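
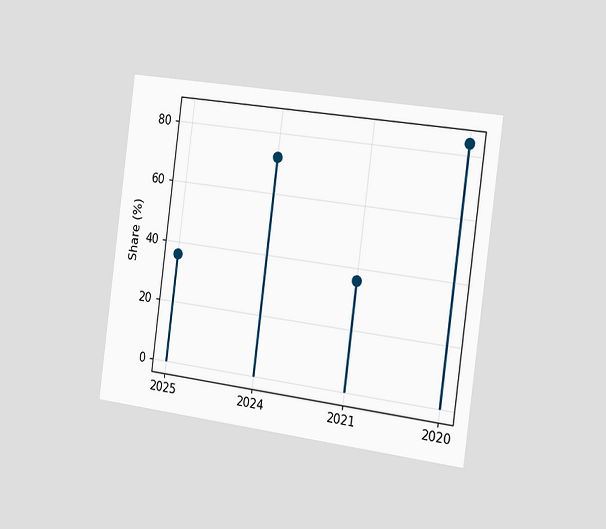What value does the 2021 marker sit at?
The chart is tilted about 7° clockwise and viewed slightly from the right. The 2021 marker sits at 36%.

36%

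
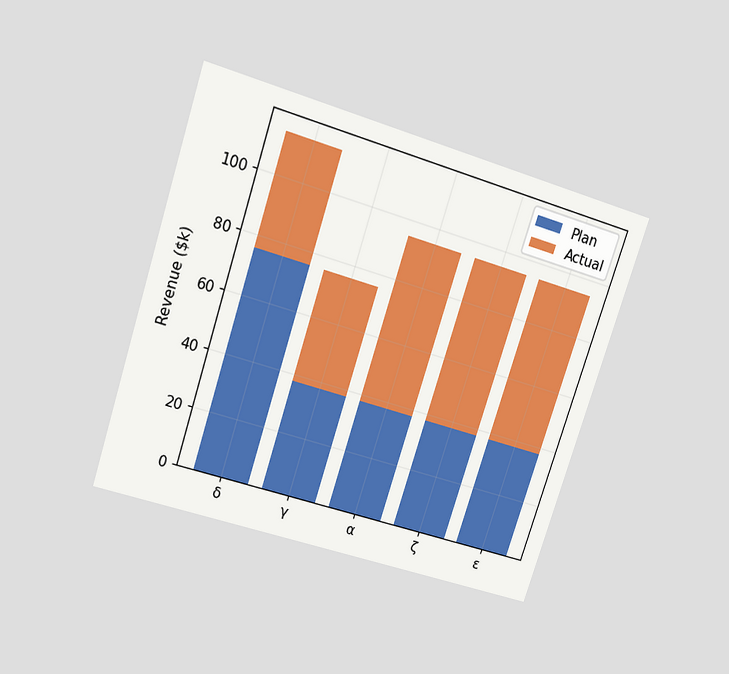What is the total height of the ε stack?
$95k

The chart is tilted about 18° clockwise and viewed slightly from above. The ε stack's top reaches $95k on the y-axis.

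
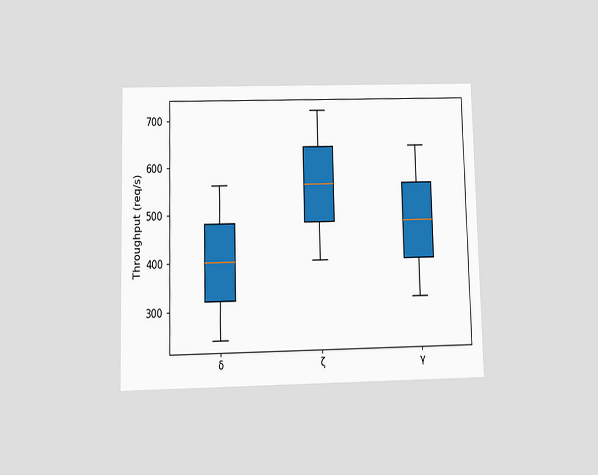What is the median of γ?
The chart is viewed at a slight angle. The median line in the γ box sits at 480req/s.

480req/s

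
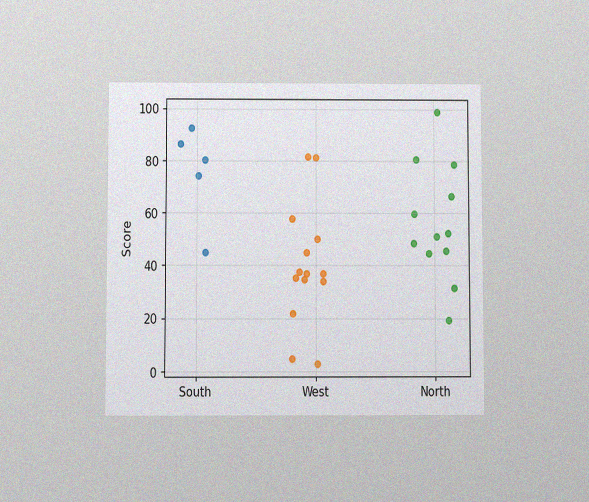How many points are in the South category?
5

The chart is viewed slightly from below, with some photo noise. Counting the markers in the South column gives 5.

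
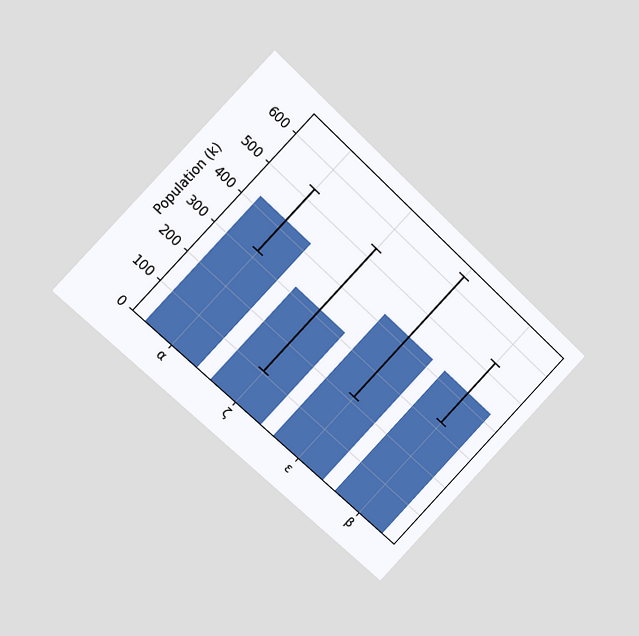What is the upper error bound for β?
The chart is tilted about 43° clockwise and viewed at a slight angle. The β bar's upper whisker reaches 530k.

530k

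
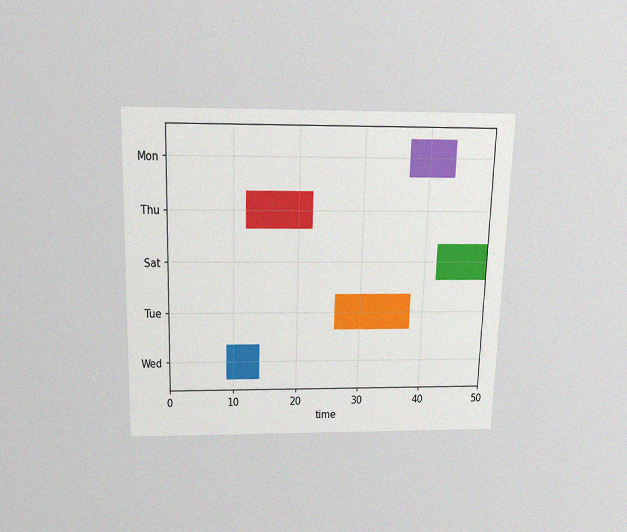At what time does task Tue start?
The chart is viewed slightly from above, with some photo noise. The Tue bar begins at t=26.

26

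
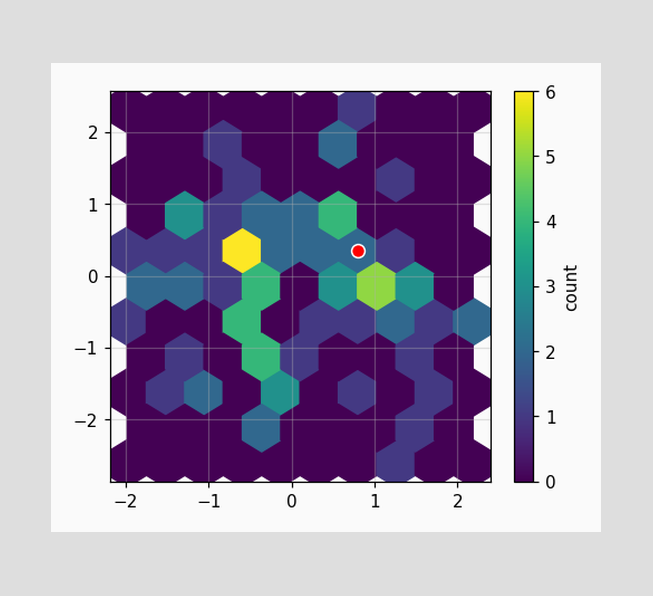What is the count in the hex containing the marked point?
2

The marked hex reads 2 on the colorbar.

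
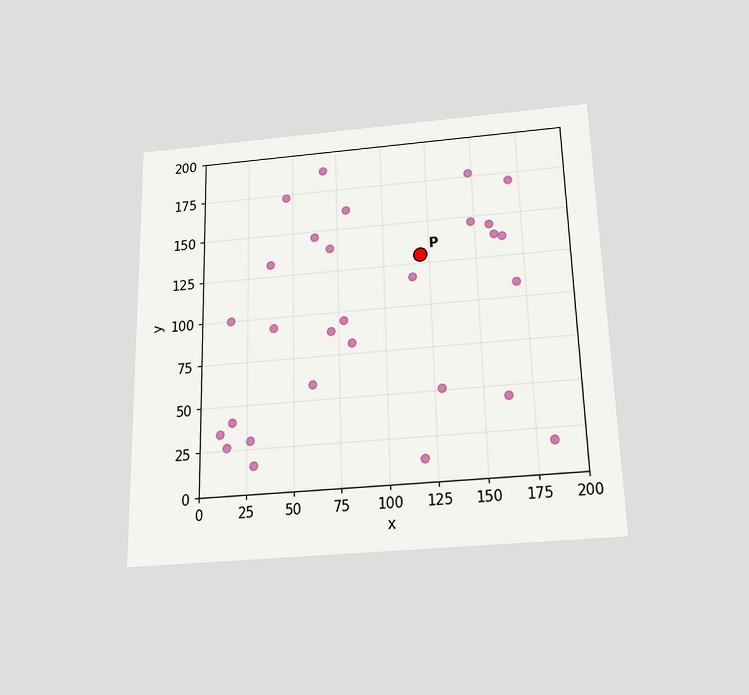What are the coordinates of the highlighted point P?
(120, 130)

The chart is viewed slightly from below. Following the gridlines from P to each axis, P sits at (120, 130).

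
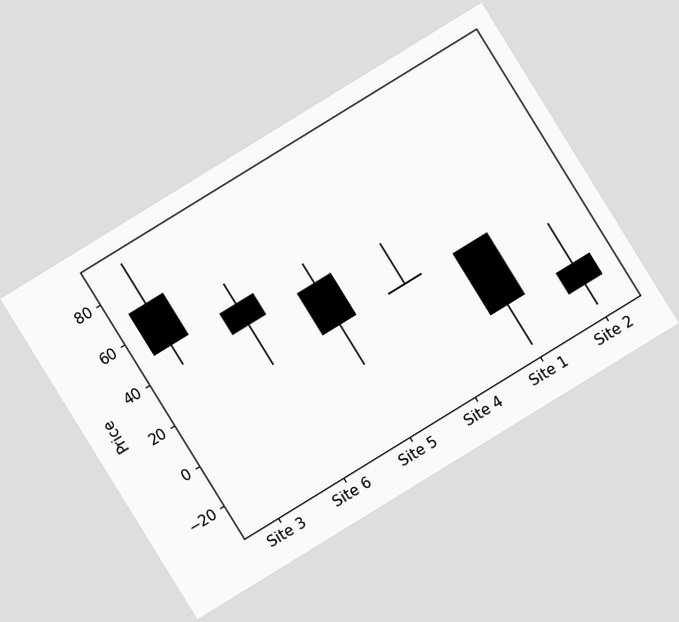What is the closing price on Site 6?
40

The chart is tilted about 32° counter-clockwise. The Site 6 candle closes at 40.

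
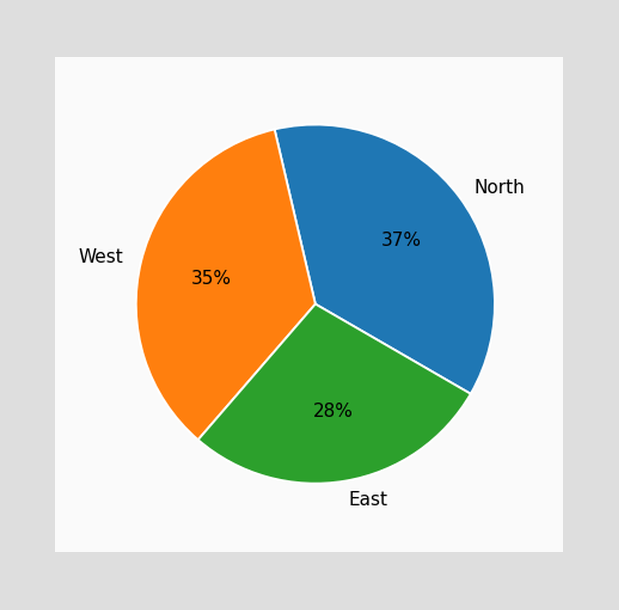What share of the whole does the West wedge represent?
35%

The West slice takes up 35% of the pie.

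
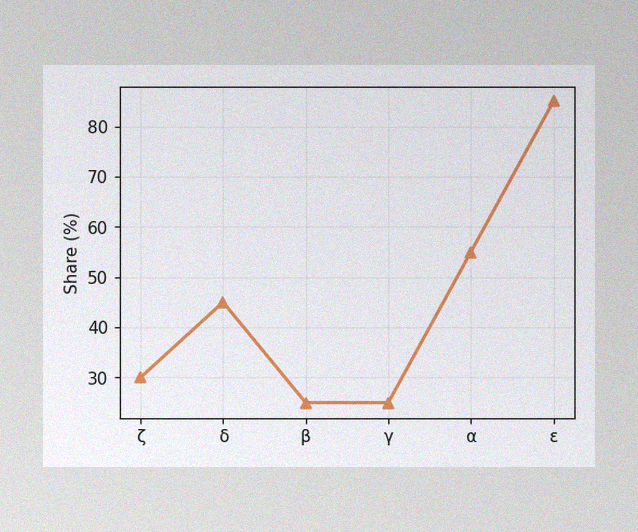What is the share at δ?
The image has some photo noise and uneven lighting. At δ, the line is at 45%.

45%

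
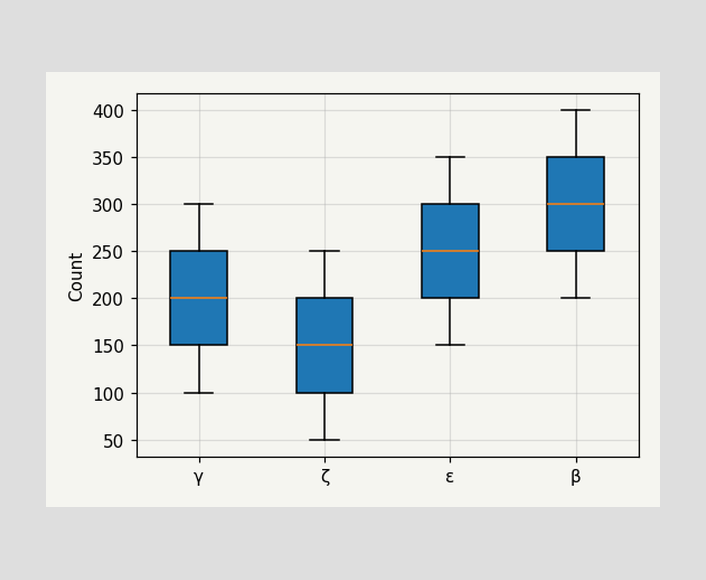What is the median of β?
The median line in the β box sits at 300.

300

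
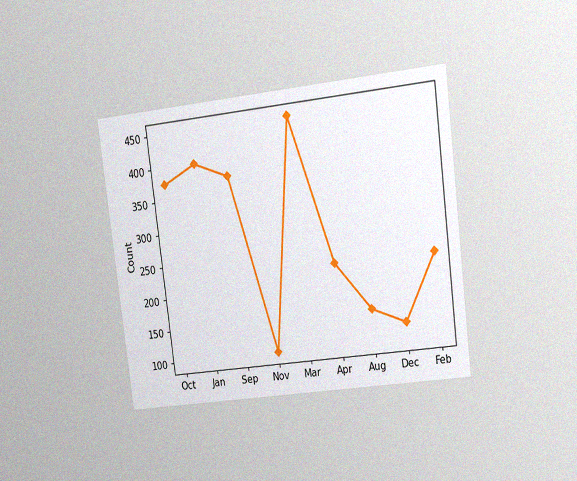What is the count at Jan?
400

The chart is tilted about 7° counter-clockwise and viewed at a slight angle, with some photo noise. At Jan, the line is at 400.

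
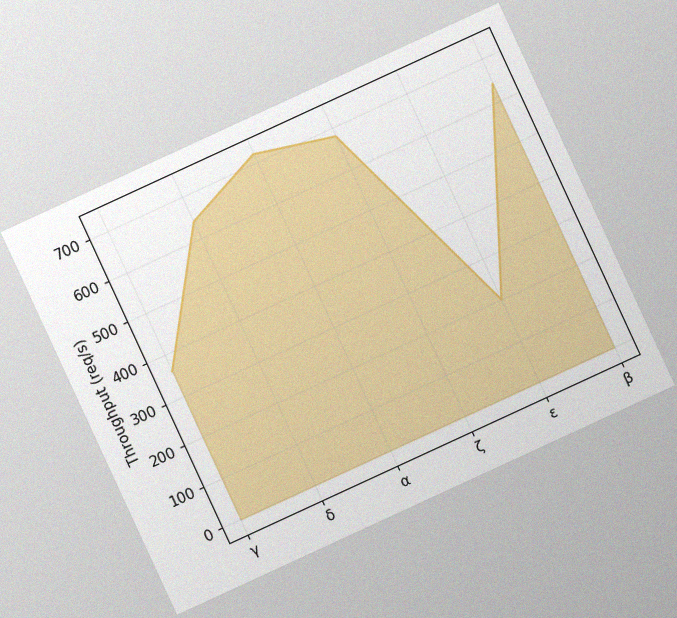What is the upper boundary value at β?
640req/s

The chart is tilted about 25° counter-clockwise, with some photo noise. At β the upper boundary is at 640req/s.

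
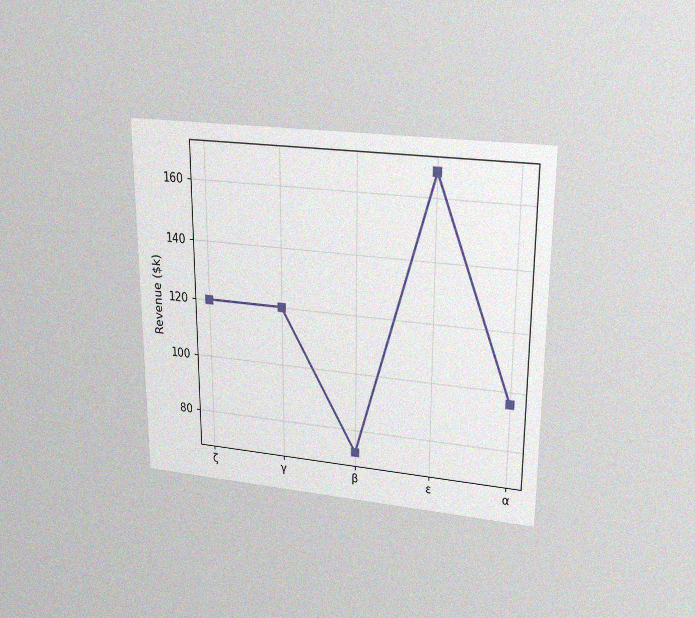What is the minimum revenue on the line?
The chart is viewed slightly from above, with some photo noise. The lowest point is at β, and reading across to the y-axis gives $72k.

$72k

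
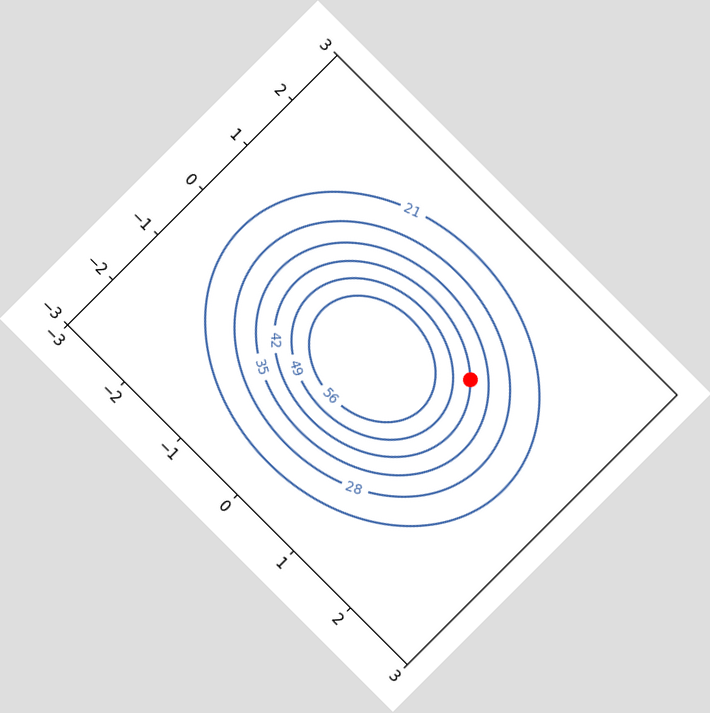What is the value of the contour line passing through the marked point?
The chart is tilted about 45° clockwise. The marked point sits on the contour labelled 42.

42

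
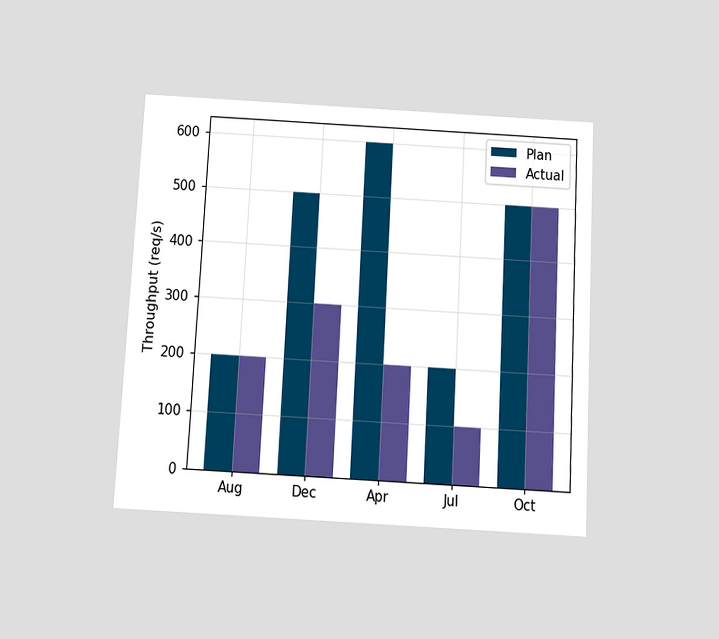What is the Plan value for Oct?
The chart is tilted about 3° clockwise and viewed slightly from below. The Plan bar at Oct reaches 500req/s on the y-axis.

500req/s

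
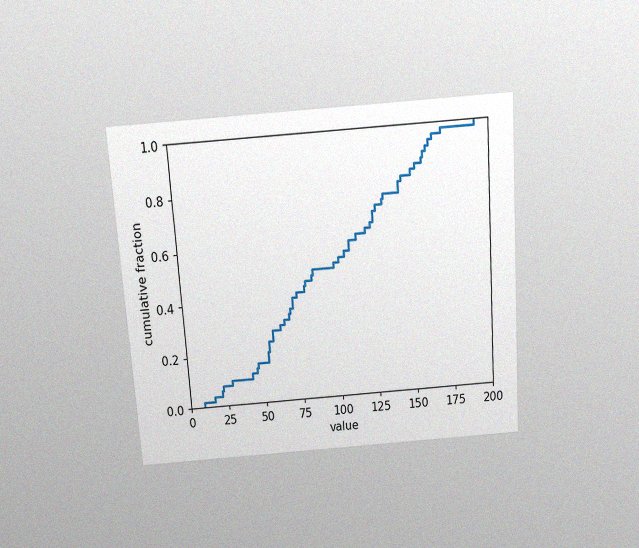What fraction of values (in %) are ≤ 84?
48%

The chart is tilted about 4° counter-clockwise and viewed slightly from above, with some photo noise. At x=84 the ECDF step is at 48%.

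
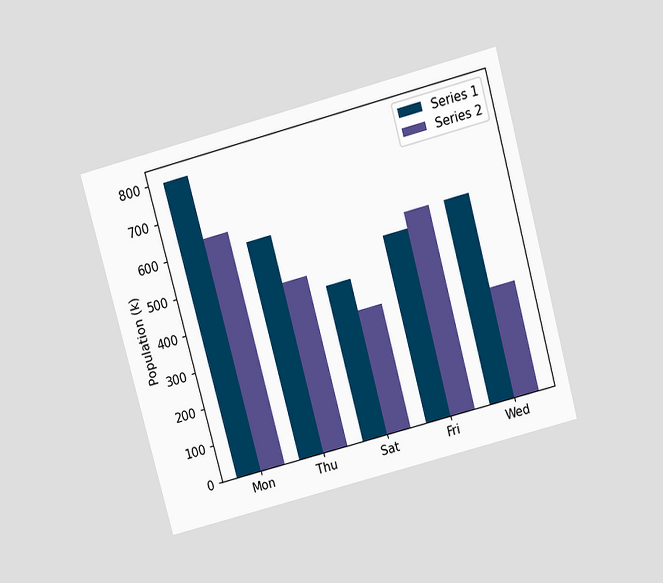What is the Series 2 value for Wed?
The chart is tilted about 15° counter-clockwise and viewed slightly from above. The Series 2 bar at Wed reaches 294k on the y-axis.

294k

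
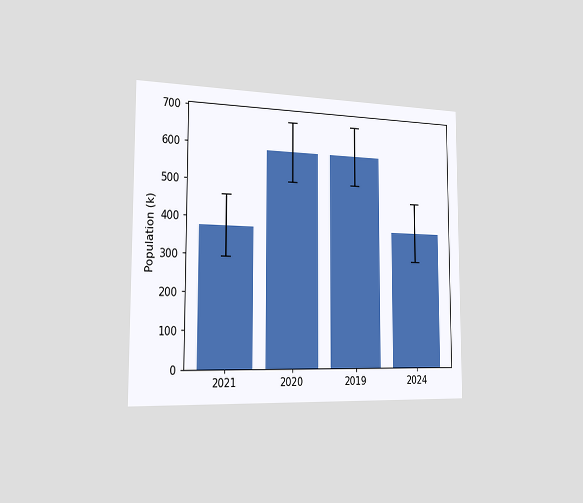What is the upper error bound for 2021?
462k

The chart is viewed slightly from the left. The 2021 bar's upper whisker reaches 462k.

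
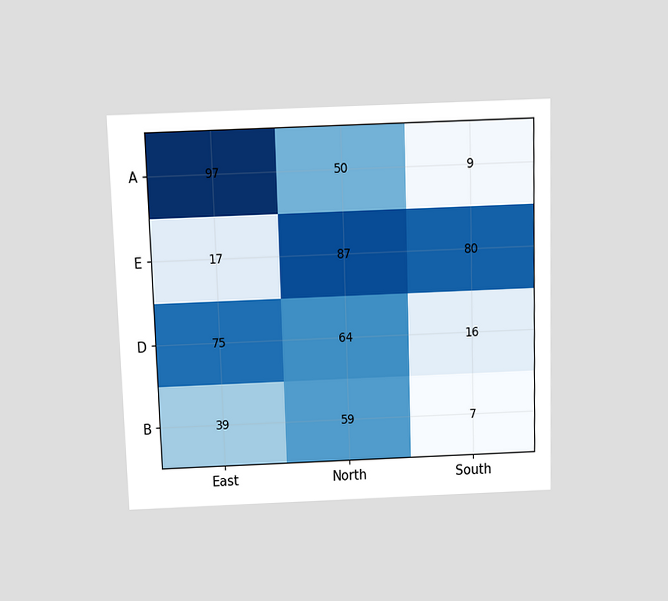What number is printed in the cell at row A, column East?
The chart is viewed slightly from above. The (A, East) cell reads 97.

97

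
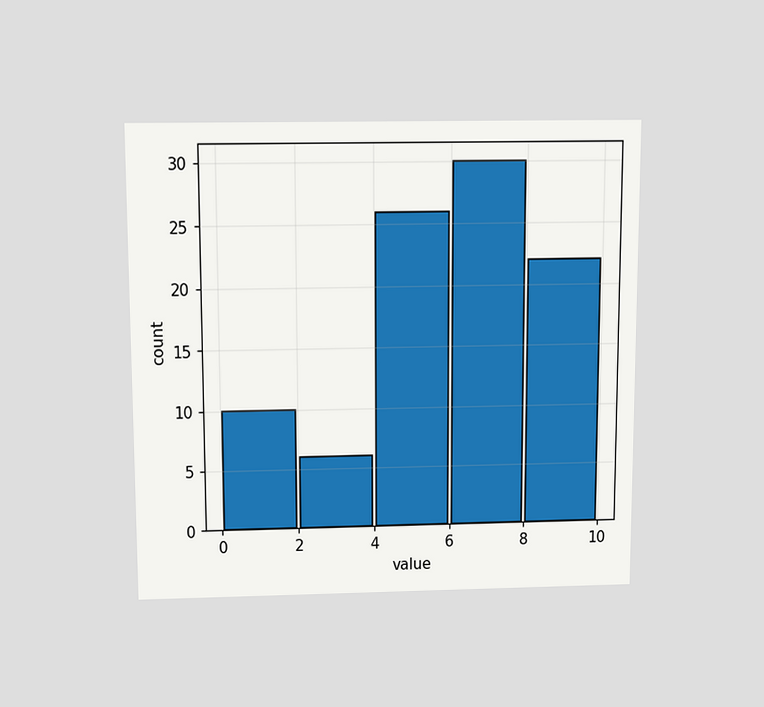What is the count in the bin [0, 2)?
10

The chart is viewed slightly from above. The [0, 2) bin has height 10.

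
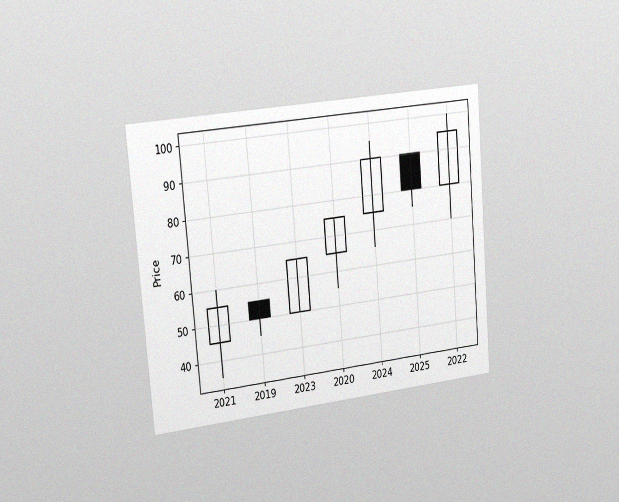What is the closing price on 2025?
80

The chart is tilted about 5° counter-clockwise and viewed slightly from the left, with some photo noise. The 2025 candle closes at 80.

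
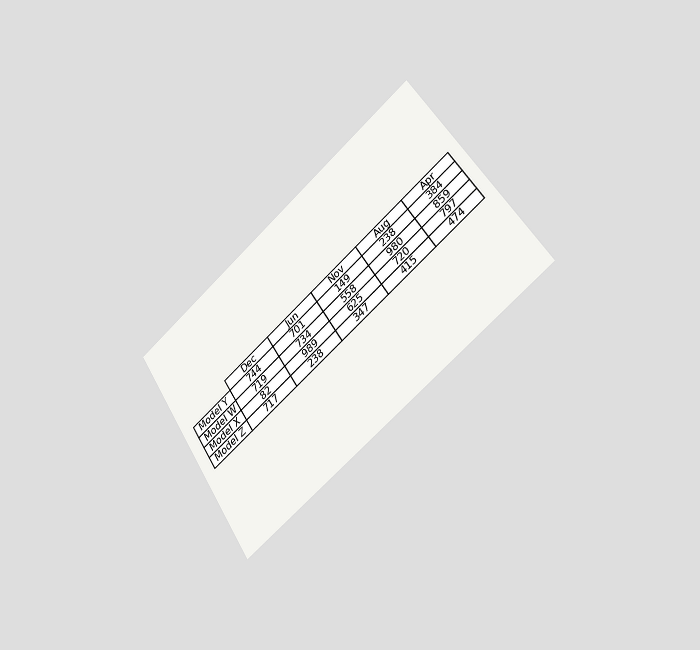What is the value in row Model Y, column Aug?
238

The chart is tilted about 35° counter-clockwise and viewed slightly from the right. The (Model Y, Aug) cell reads 238.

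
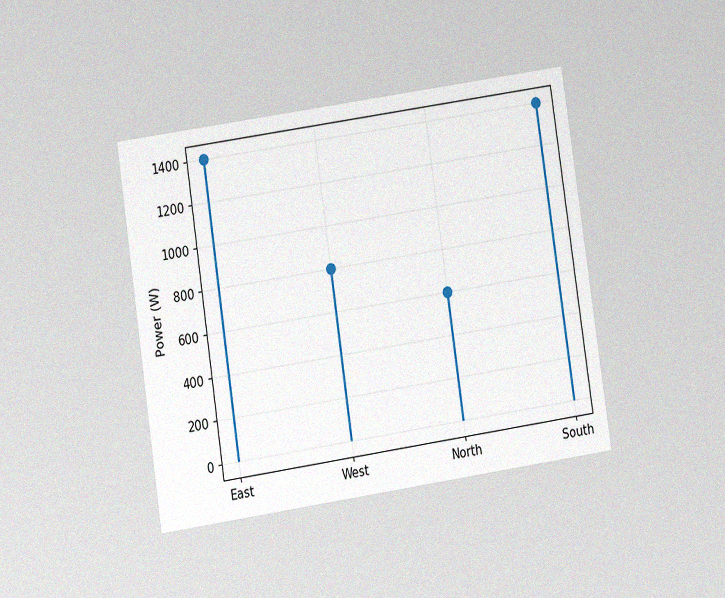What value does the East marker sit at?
The chart is tilted about 8° counter-clockwise and viewed at a slight angle, with some photo noise. The East marker sits at 1400W.

1400W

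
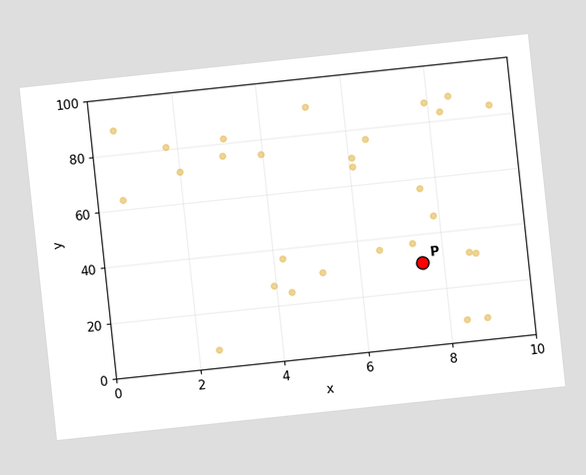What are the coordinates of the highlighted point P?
(7.5, 30)

The chart is tilted about 6° counter-clockwise. Following the gridlines from P to each axis, P sits at (7.5, 30).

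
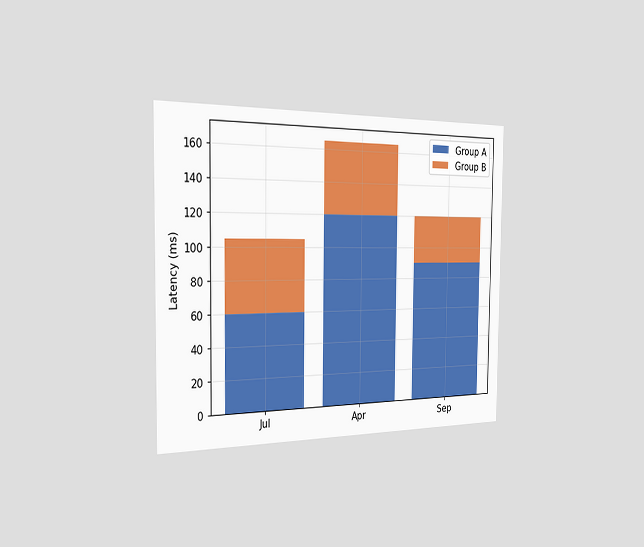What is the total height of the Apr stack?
165ms

The chart is viewed slightly from the left. The Apr stack's top reaches 165ms on the y-axis.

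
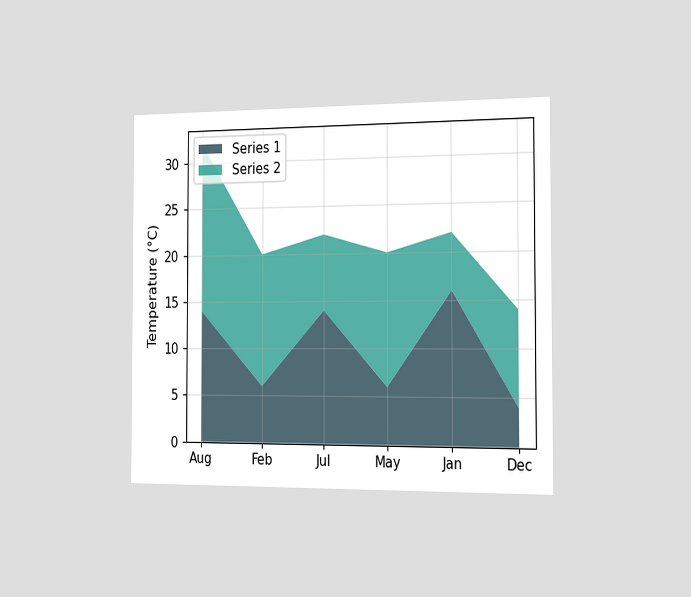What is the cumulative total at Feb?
20°C

The chart is viewed slightly from the right. The stacked total at Feb reaches 20°C.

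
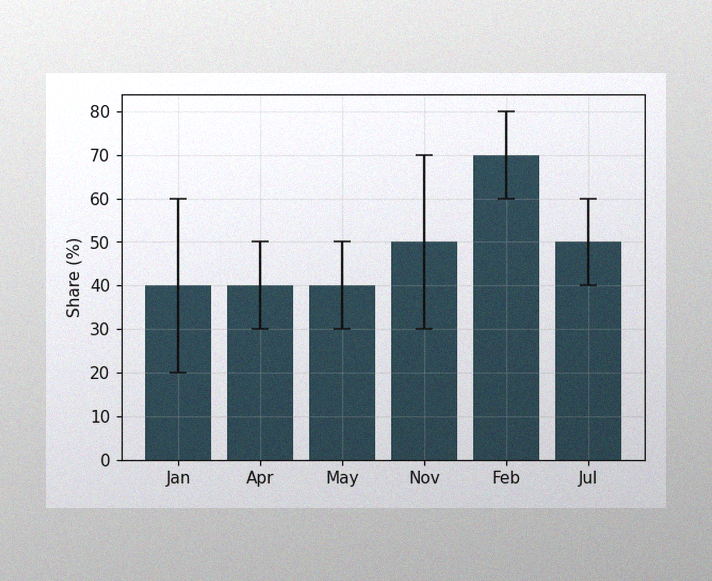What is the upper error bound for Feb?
The image has some photo noise and uneven lighting. The Feb bar's upper whisker reaches 80%.

80%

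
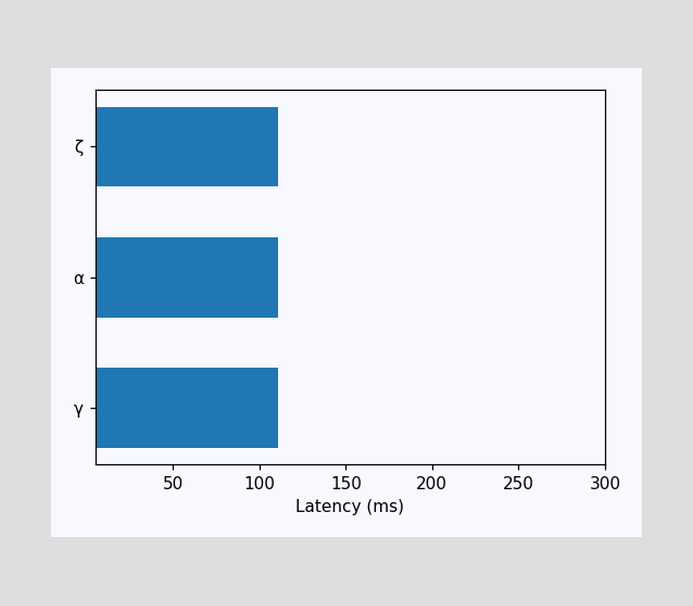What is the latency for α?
111ms

Reading along the chart's x-axis, the α bar reaches 111ms.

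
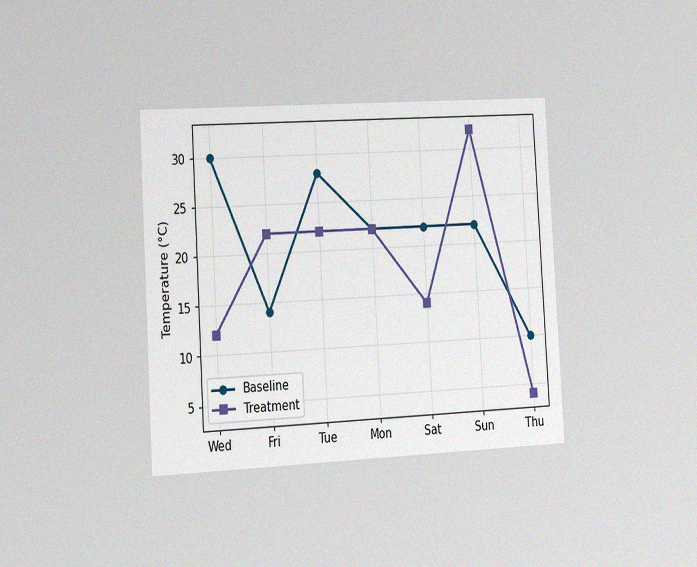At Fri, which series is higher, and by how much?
Treatment, by 8°C

The chart is tilted about 3° counter-clockwise and viewed slightly from the left, with some photo noise. At Fri, Treatment sits above the other line by 8°C.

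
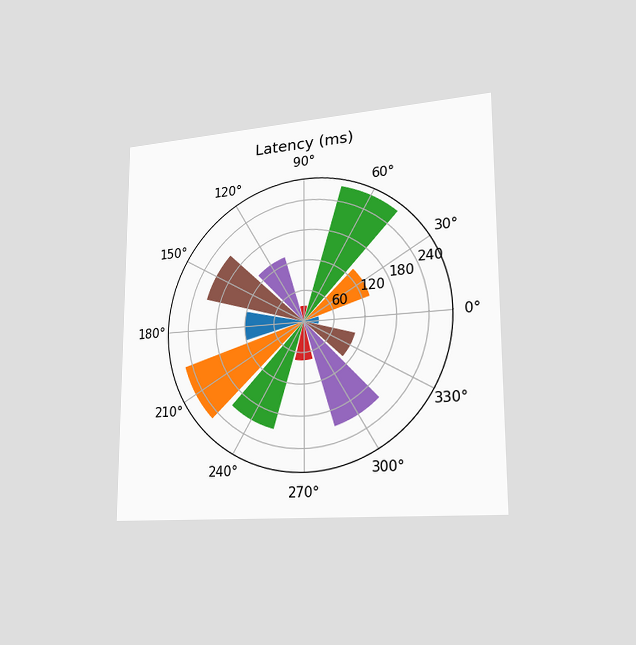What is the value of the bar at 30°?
The chart is viewed slightly from the right. The bar at 30° reaches 135ms on the radial axis.

135ms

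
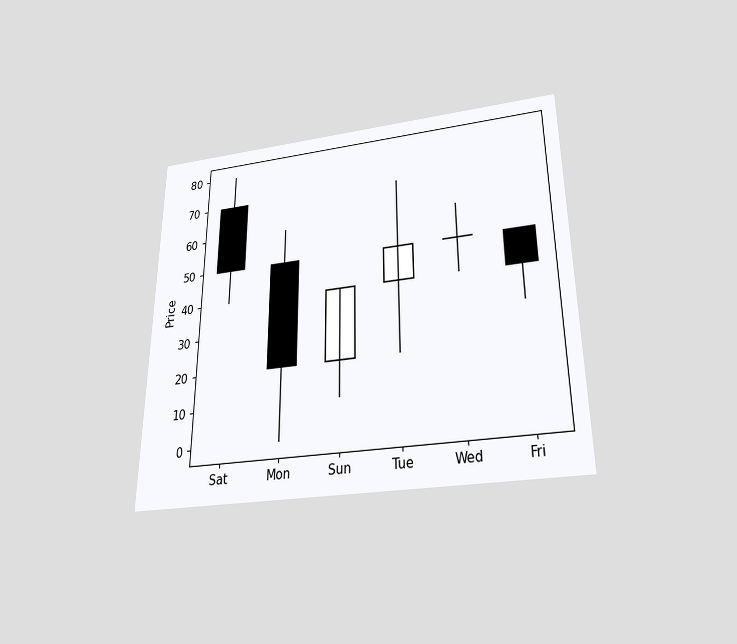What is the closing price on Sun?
40

The chart is viewed slightly from below. The Sun candle closes at 40.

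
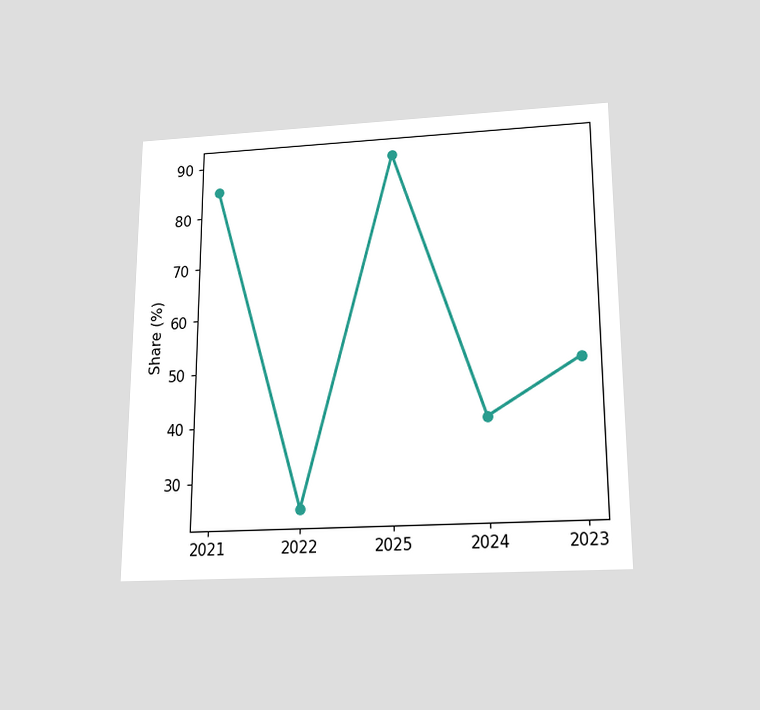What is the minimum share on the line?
The chart is viewed slightly from below. The lowest point is at 2022, and reading across to the y-axis gives 25%.

25%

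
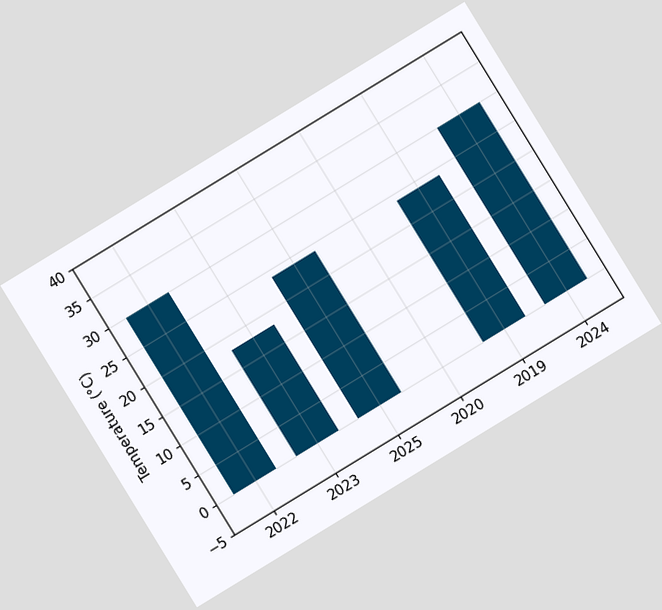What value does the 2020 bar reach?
0°C

The chart is tilted about 31° counter-clockwise. Reading along the chart's y-axis, the 2020 bar reaches 0°C.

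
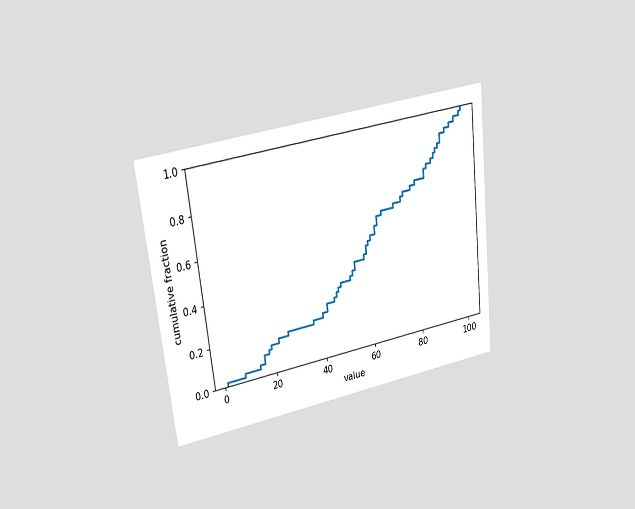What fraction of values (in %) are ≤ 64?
The chart is tilted about 7° counter-clockwise and viewed at a slight angle. At x=64 the ECDF step is at 60%.

60%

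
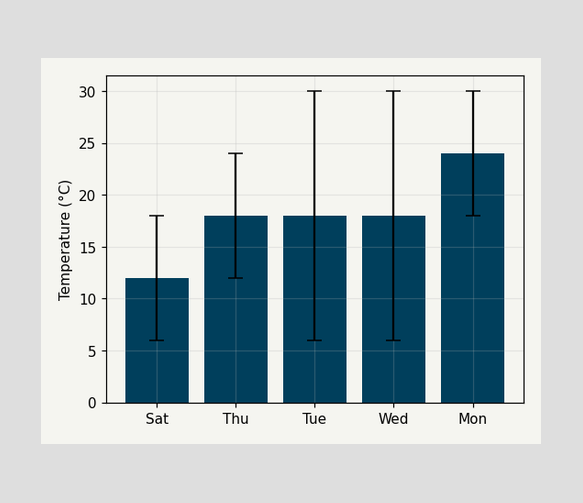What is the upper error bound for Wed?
The Wed bar's upper whisker reaches 30°C.

30°C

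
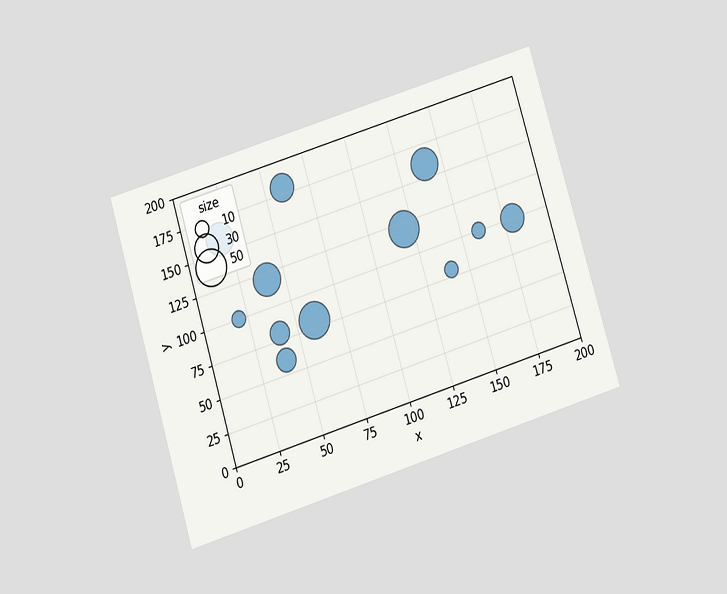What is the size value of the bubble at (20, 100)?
The chart is tilted about 17° counter-clockwise and viewed at a slight angle. Matching the bubble at (20, 100) against the size legend gives 10.

10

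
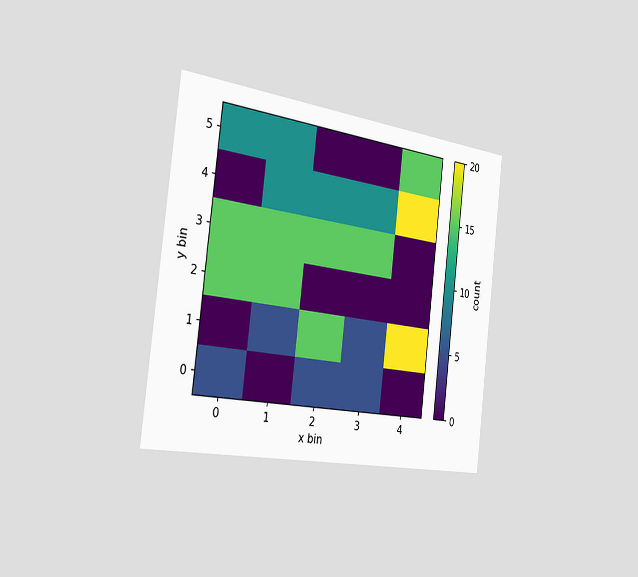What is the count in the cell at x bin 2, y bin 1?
15

The chart is tilted about 7° clockwise and viewed slightly from the left. Matching the cell (2, 1) against the colorbar gives 15.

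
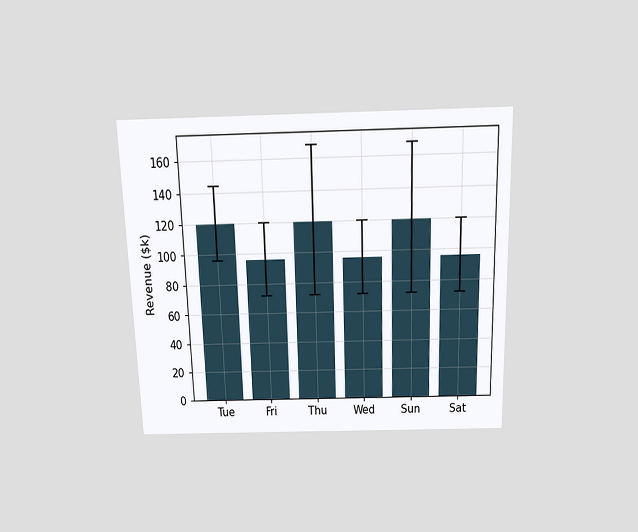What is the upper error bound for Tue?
The chart is viewed slightly from above. The Tue bar's upper whisker reaches $144k.

$144k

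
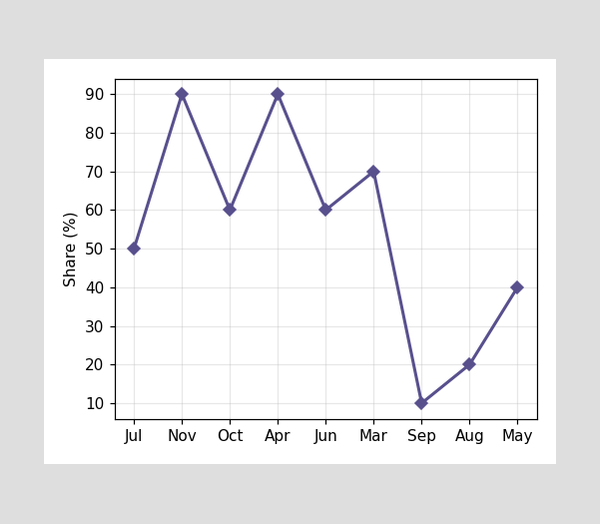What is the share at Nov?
At Nov, the line is at 90%.

90%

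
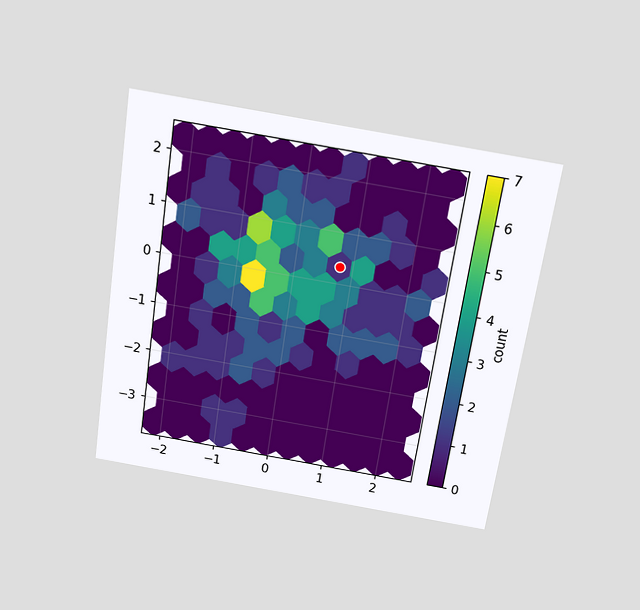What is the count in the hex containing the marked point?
The chart is tilted about 8° clockwise and viewed slightly from above. The marked hex reads 1 on the colorbar.

1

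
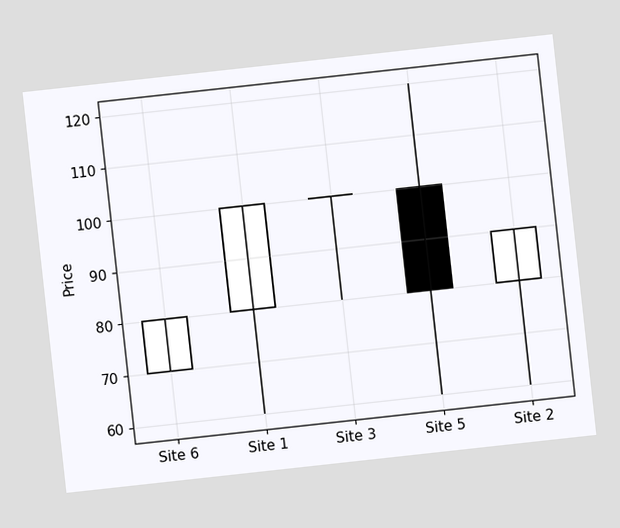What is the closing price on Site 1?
100

The chart is tilted about 6° counter-clockwise. The Site 1 candle closes at 100.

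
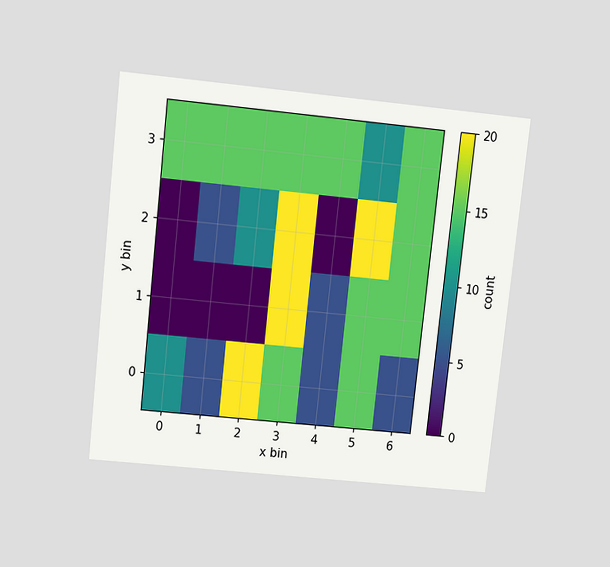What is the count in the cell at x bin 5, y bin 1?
15

The chart is tilted about 6° clockwise and viewed slightly from above. Matching the cell (5, 1) against the colorbar gives 15.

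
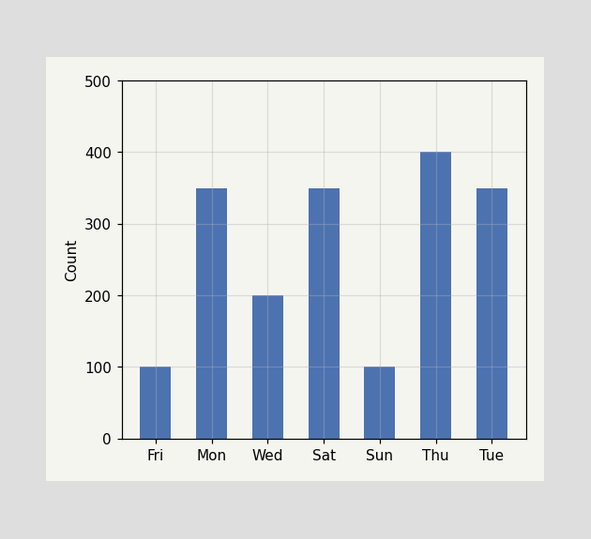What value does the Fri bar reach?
100

Reading along the chart's y-axis, the Fri bar reaches 100.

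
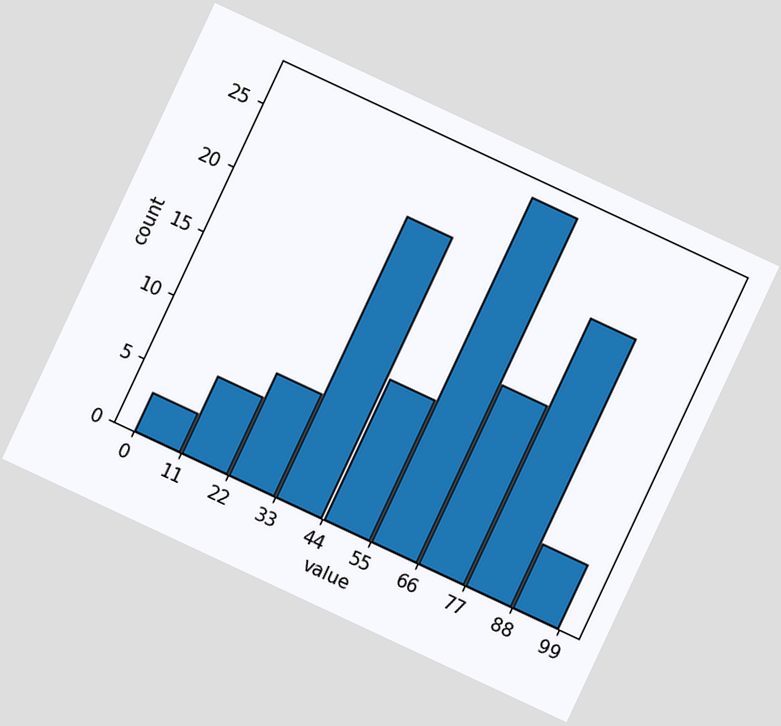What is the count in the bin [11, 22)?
The chart is tilted about 25° clockwise. The [11, 22) bin has height 6.

6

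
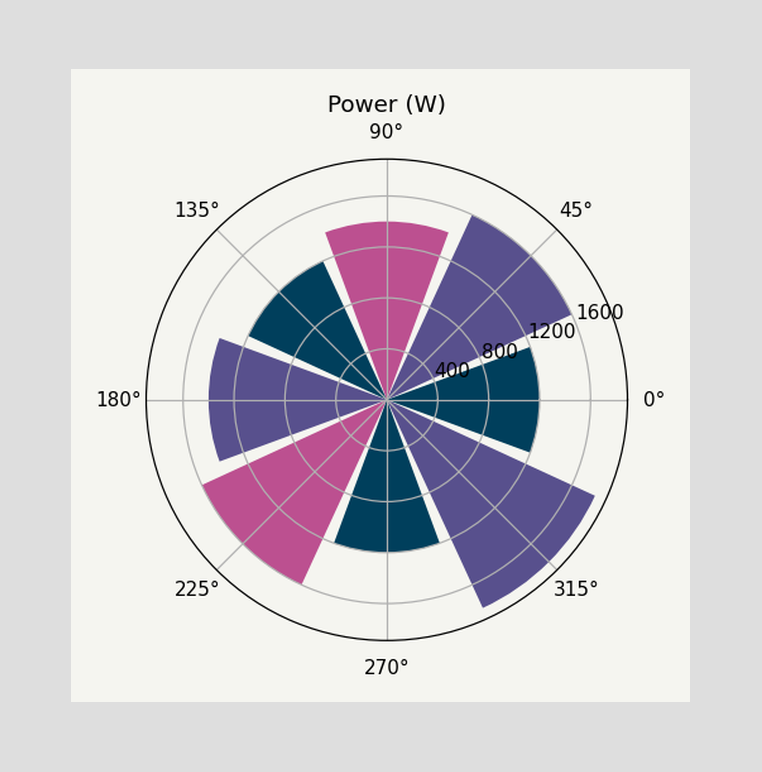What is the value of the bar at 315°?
The bar at 315° reaches 1800W on the radial axis.

1800W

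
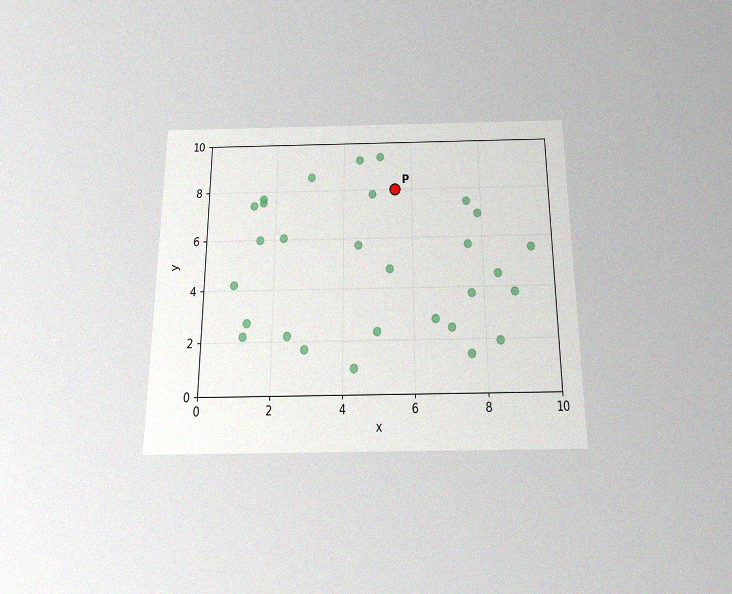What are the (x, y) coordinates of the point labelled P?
The chart is viewed slightly from below, with some photo noise. Following the gridlines from P to each axis, P sits at (5.5, 8).

(5.5, 8)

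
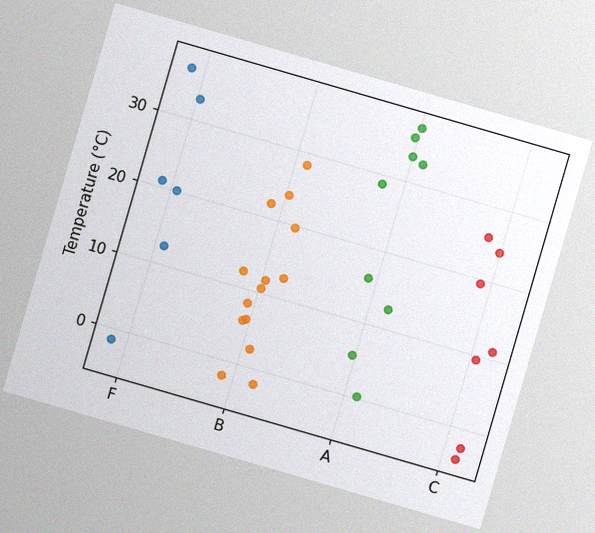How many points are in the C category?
The chart is tilted about 16° clockwise, with some photo noise. Counting the markers in the C column gives 7.

7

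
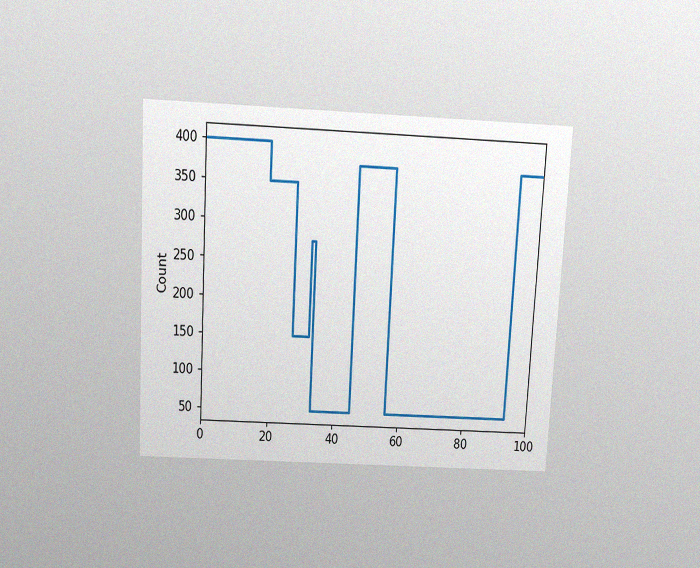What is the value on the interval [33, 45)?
The chart is tilted about 3° clockwise and viewed slightly from above, with some photo noise. On [33, 45) the step sits at 50.

50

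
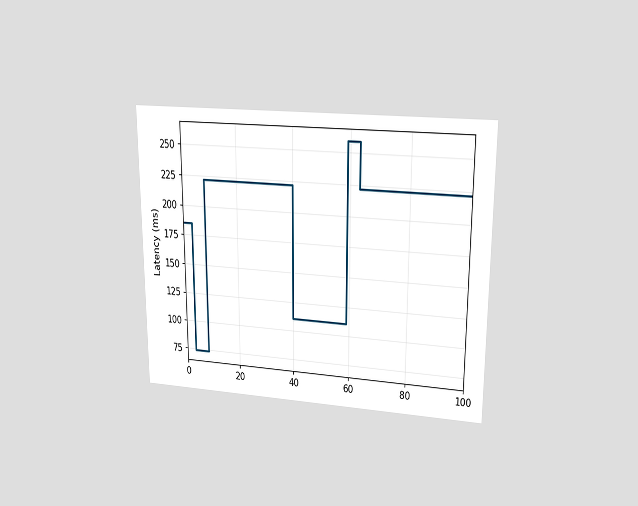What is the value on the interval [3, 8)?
74ms

The chart is viewed at a slight angle. On [3, 8) the step sits at 74ms.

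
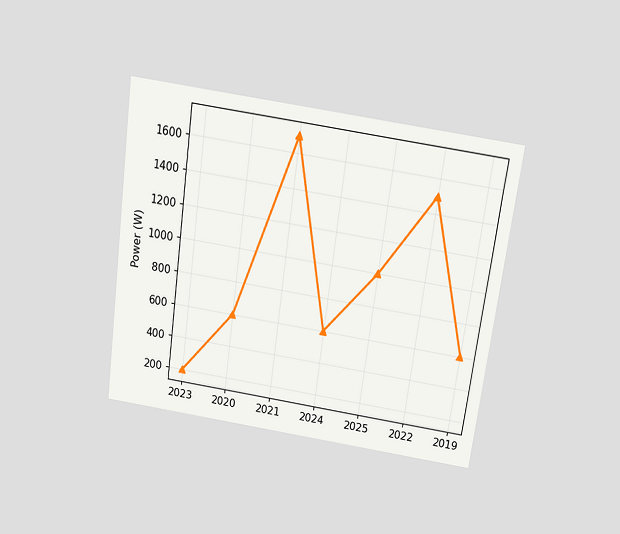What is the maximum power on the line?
The chart is tilted about 8° clockwise and viewed slightly from above. The highest point is at 2021, and reading across to the y-axis gives 1700W.

1700W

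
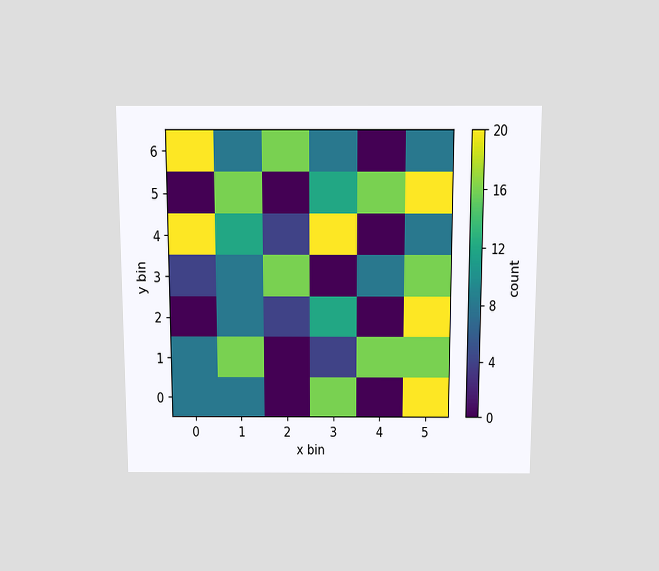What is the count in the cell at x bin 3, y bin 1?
4

The chart is viewed slightly from above. Matching the cell (3, 1) against the colorbar gives 4.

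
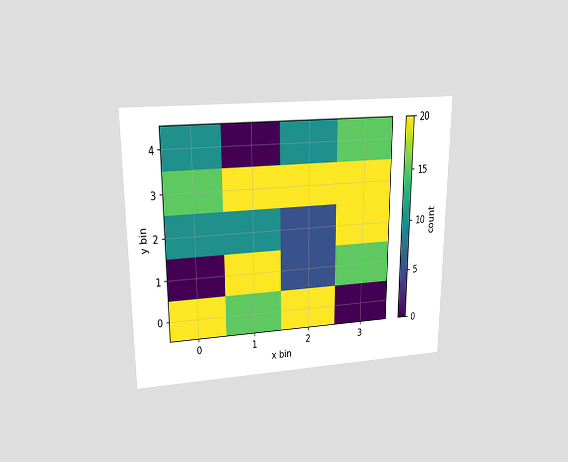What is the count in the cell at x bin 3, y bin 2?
20

The chart is viewed slightly from above. Matching the cell (3, 2) against the colorbar gives 20.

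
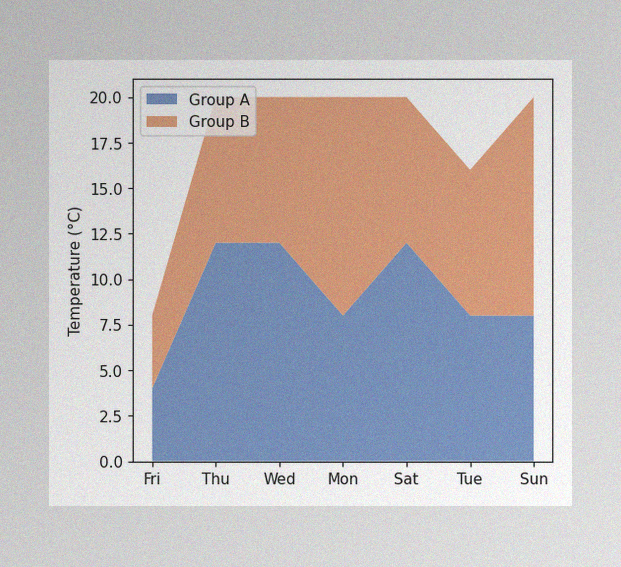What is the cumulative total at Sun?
20°C

The image has some photo noise and uneven lighting. The stacked total at Sun reaches 20°C.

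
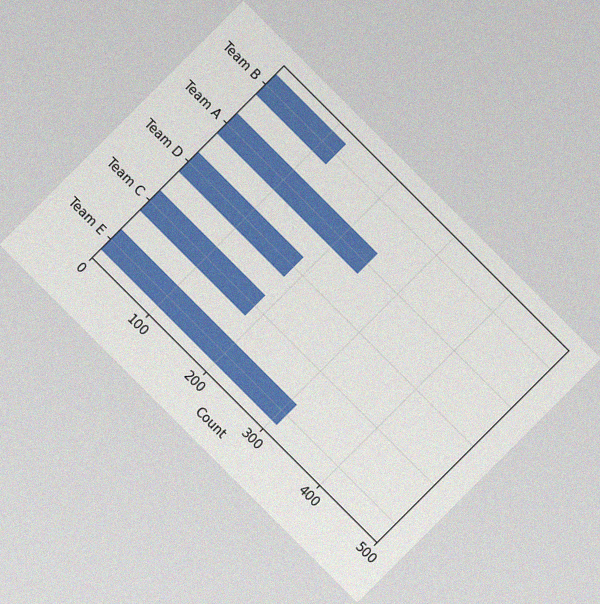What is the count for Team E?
310

The chart is tilted about 45° clockwise, with some photo noise. Reading along the chart's x-axis, the Team E bar reaches 310.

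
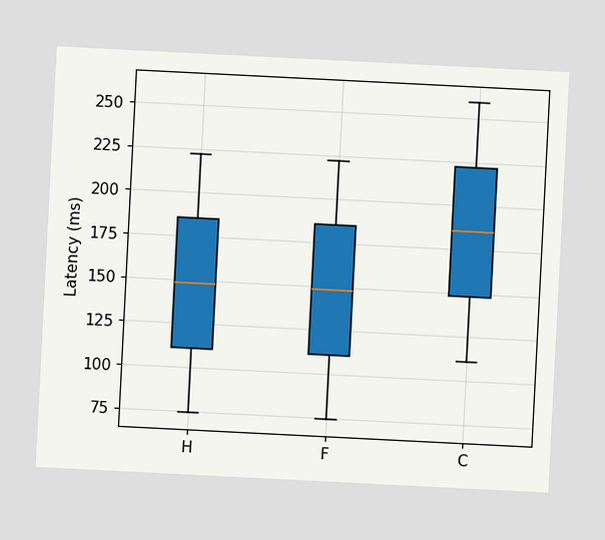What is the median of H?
148ms

The chart is tilted about 3° clockwise. The median line in the H box sits at 148ms.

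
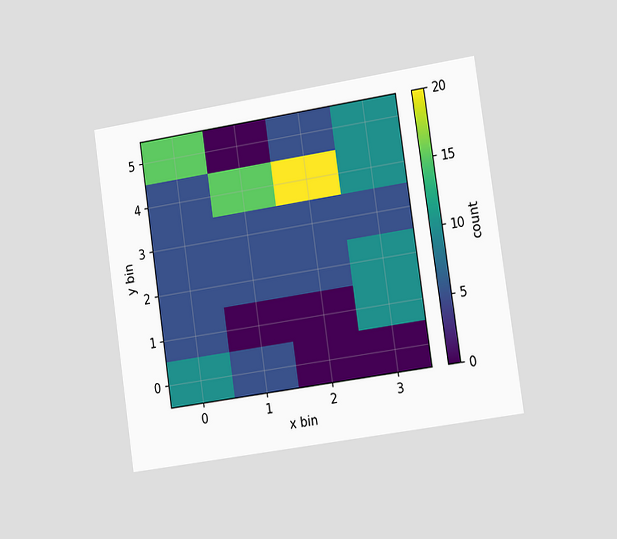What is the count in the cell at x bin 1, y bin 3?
5

The chart is tilted about 8° counter-clockwise and viewed slightly from the right. Matching the cell (1, 3) against the colorbar gives 5.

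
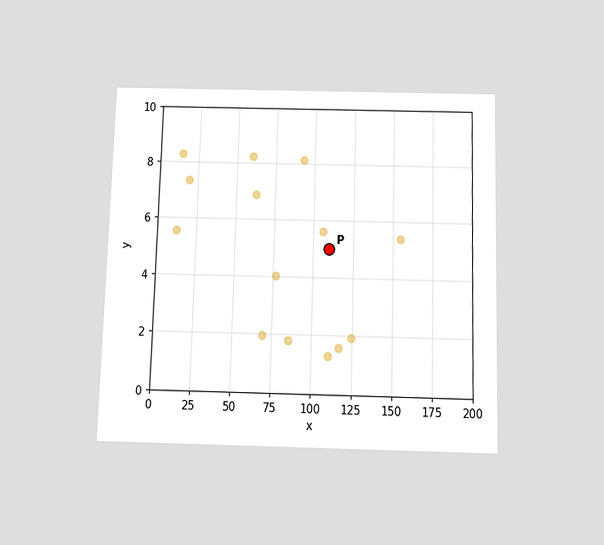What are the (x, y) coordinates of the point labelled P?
The chart is viewed slightly from below. Following the gridlines from P to each axis, P sits at (110, 5).

(110, 5)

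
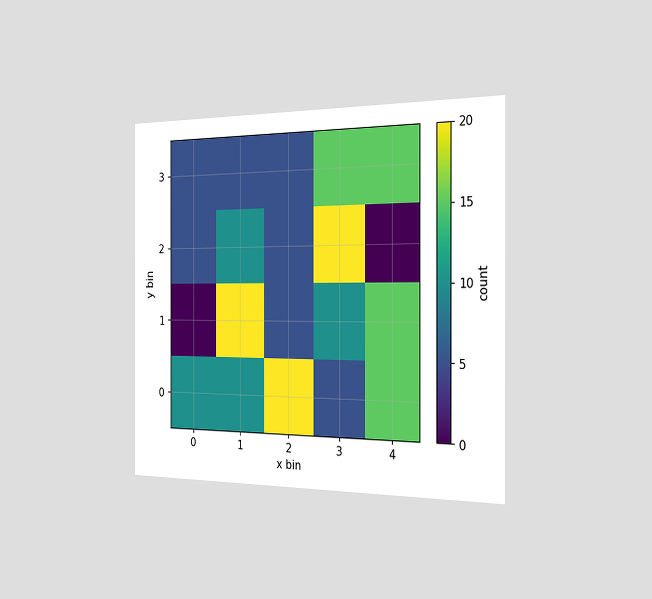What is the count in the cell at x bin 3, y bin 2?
20

The chart is viewed slightly from the right. Matching the cell (3, 2) against the colorbar gives 20.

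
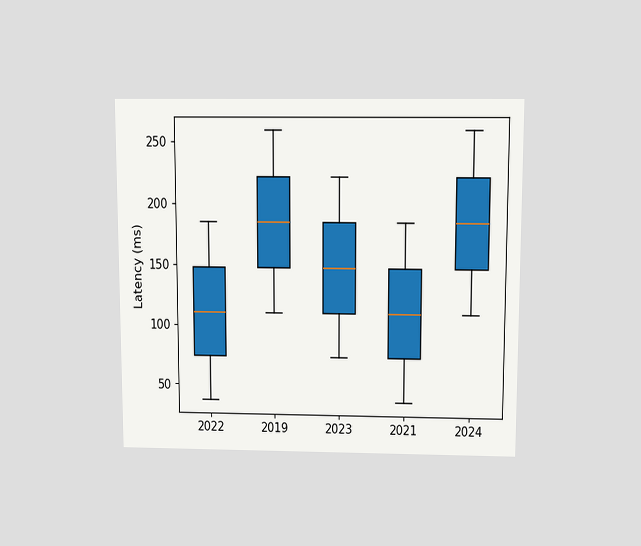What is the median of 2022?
111ms

The chart is viewed slightly from above. The median line in the 2022 box sits at 111ms.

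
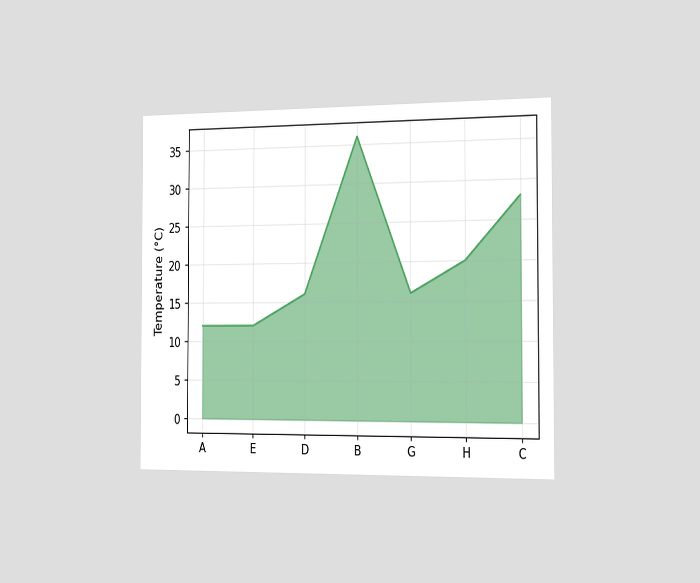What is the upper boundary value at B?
The chart is viewed slightly from the right. At B the upper boundary is at 36°C.

36°C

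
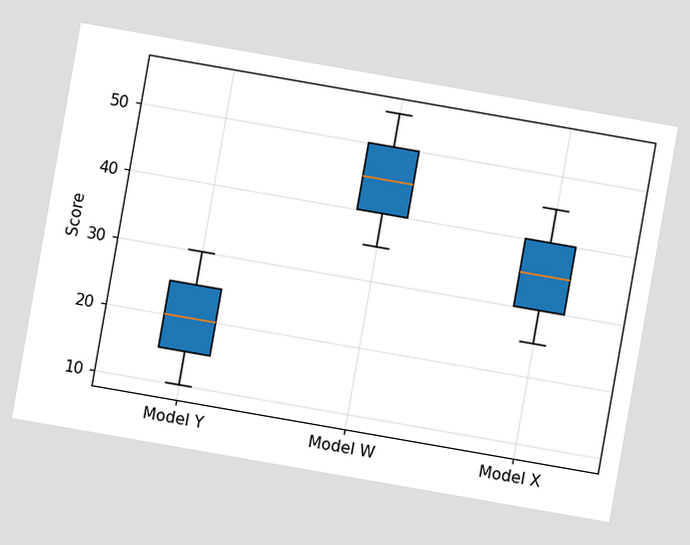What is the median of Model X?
35

The chart is tilted about 10° clockwise. The median line in the Model X box sits at 35.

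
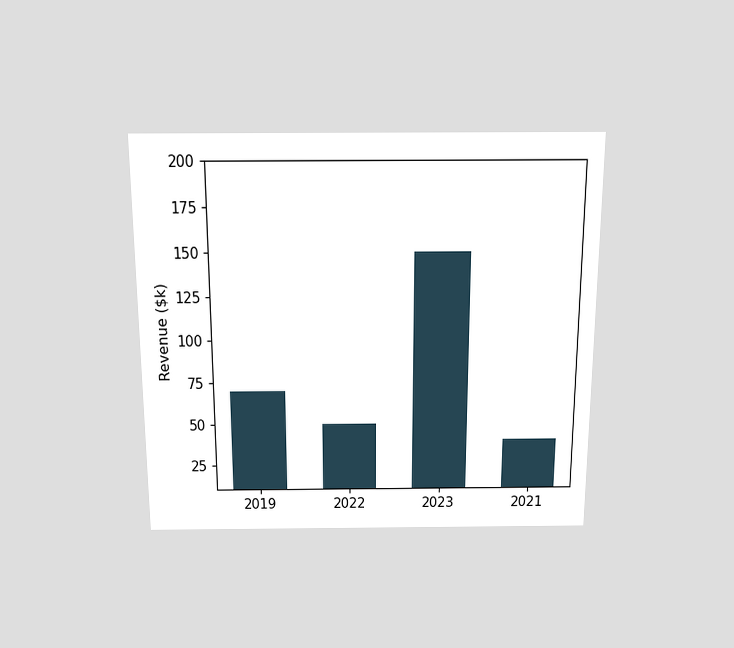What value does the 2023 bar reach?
$150k

The chart is viewed slightly from above. Reading along the chart's y-axis, the 2023 bar reaches $150k.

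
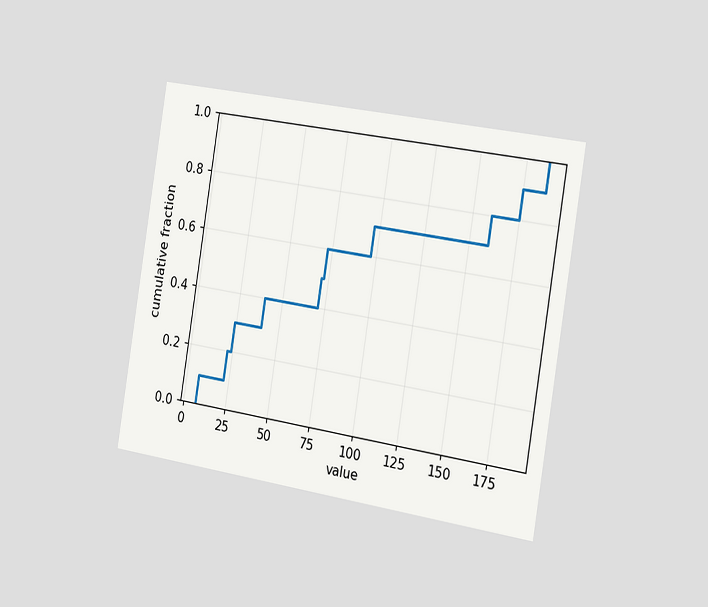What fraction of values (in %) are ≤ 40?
40%

The chart is tilted about 9° clockwise and viewed slightly from the right. At x=40 the ECDF step is at 40%.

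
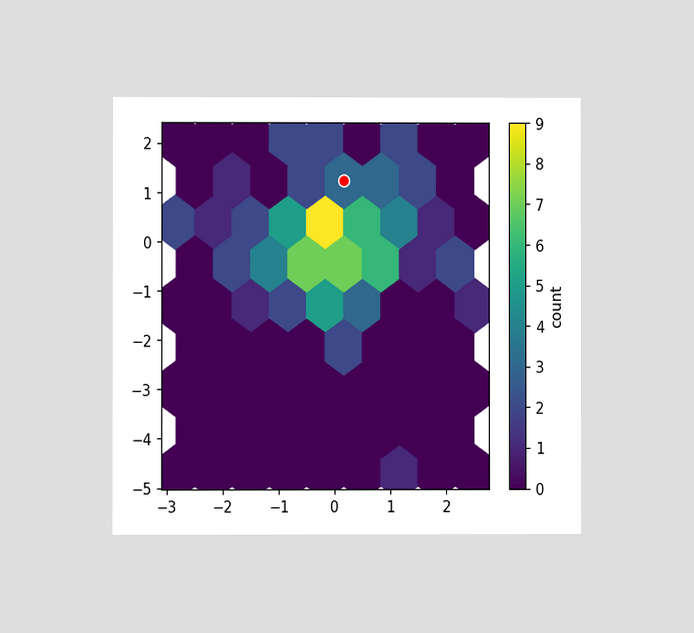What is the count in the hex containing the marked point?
The chart is viewed at a slight angle. The marked hex reads 3 on the colorbar.

3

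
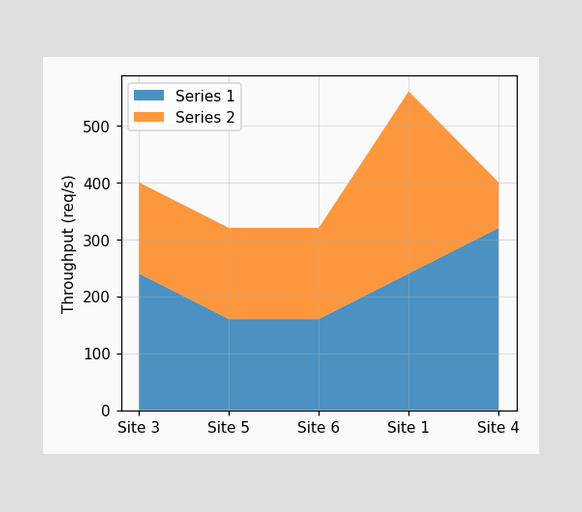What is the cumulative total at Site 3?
The stacked total at Site 3 reaches 400req/s.

400req/s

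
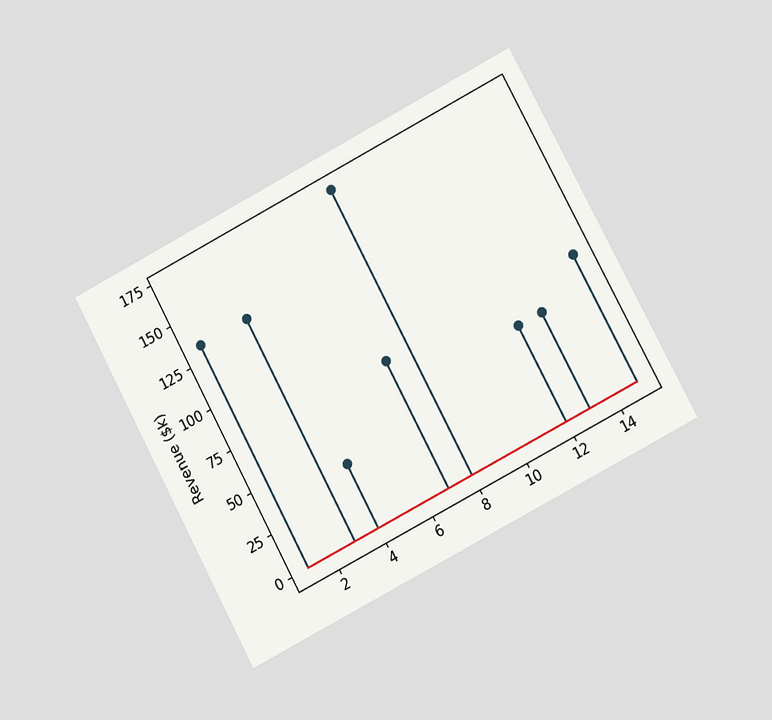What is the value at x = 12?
$57k

The chart is tilted about 28° counter-clockwise and viewed at a slight angle. The stem at x=12 reaches $57k.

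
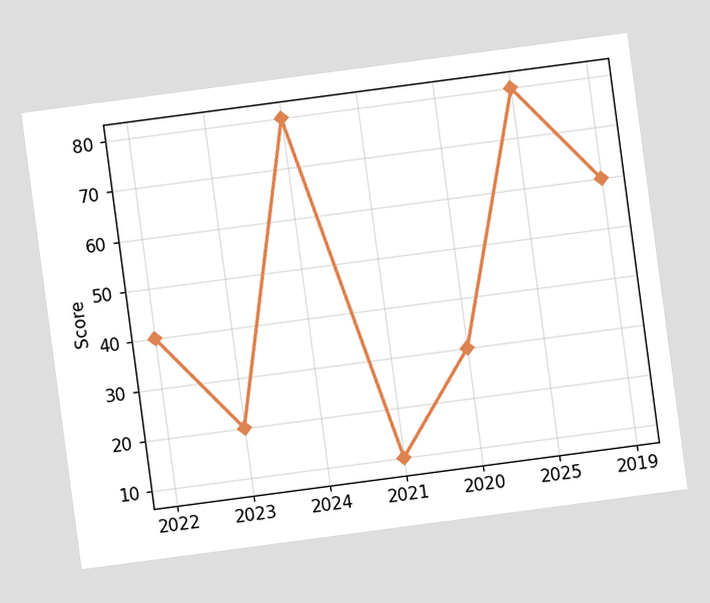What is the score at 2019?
60

The chart is tilted about 8° counter-clockwise. At 2019, the line is at 60.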